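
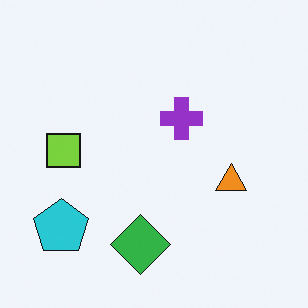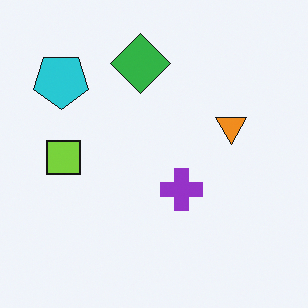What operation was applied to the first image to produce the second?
It was flipped vertically (top ↔ bottom).

The green diamond is in the bottom of the first image and the top of the second — shapes on opposite sides of the horizontal midline have swapped in a mirror flip.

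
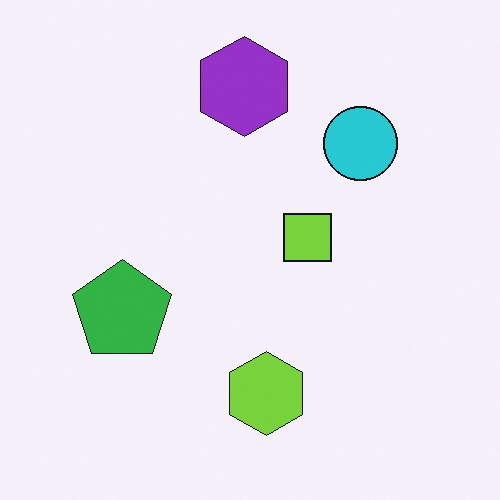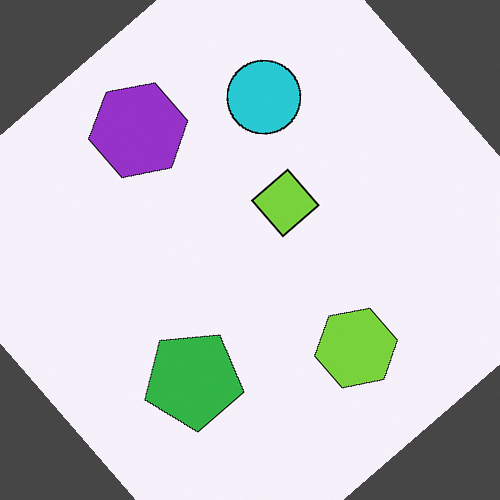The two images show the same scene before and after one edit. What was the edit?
The second image is the first rotated counter-clockwise by a large amount — several tens of degrees.

Every shape is tilted by the same angle and the image corners show triangular fill wedges — a whole-image rotation by a non-right angle.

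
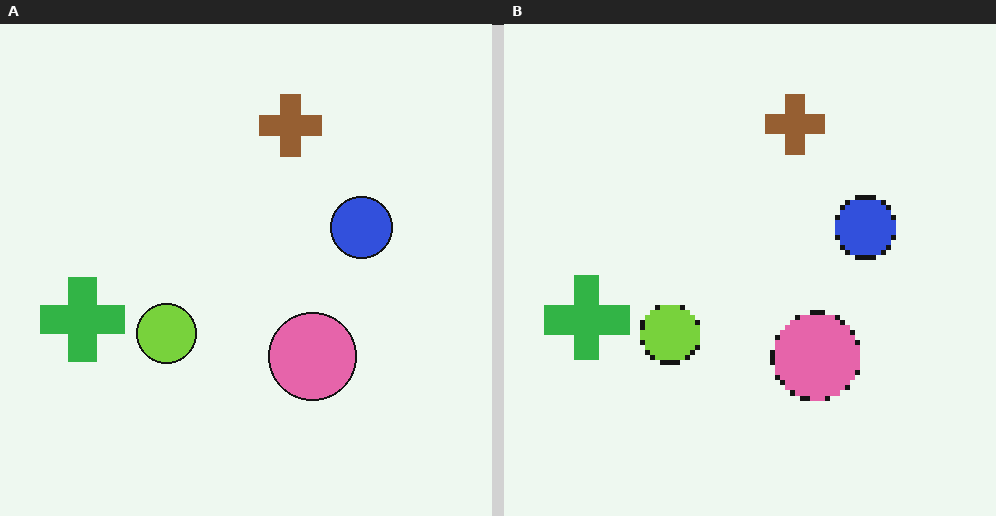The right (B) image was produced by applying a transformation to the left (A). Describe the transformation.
Lightly pixelated (a mild mosaic effect).

Shapes are reduced to large square blocks; fine edges and outlines are lost — a downscale-then-upscale (mosaic) effect.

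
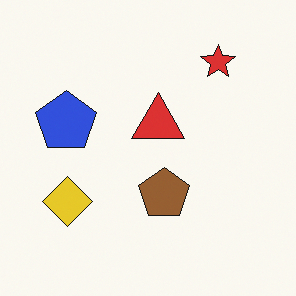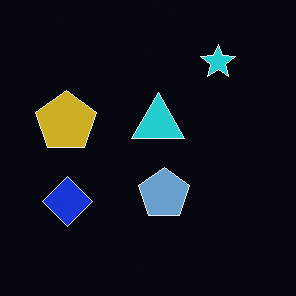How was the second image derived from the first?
This is the original image color-inverted (negative).

The light background has become dark and every shape's color is its complement — a photographic negative.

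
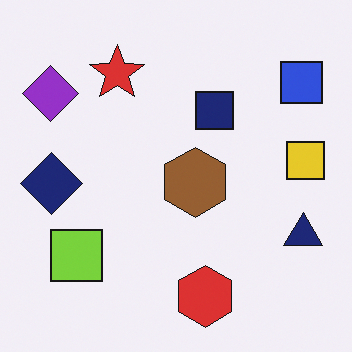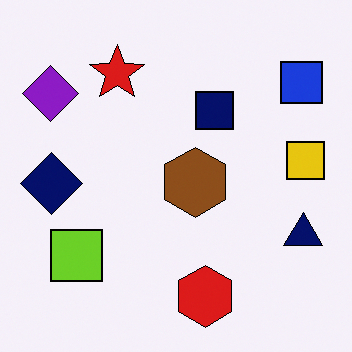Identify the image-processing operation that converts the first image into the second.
The image was given slightly increased contrast.

Tones are pushed away from mid-grey across the whole image — a global contrast change.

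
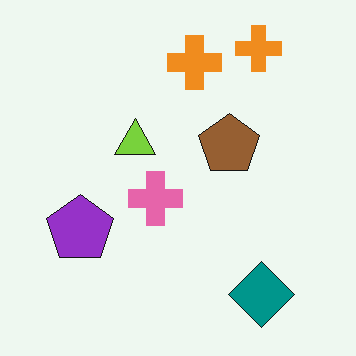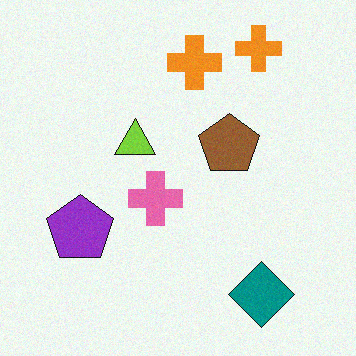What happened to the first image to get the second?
It was degraded with subtle gaussian noise.

Random speckle covers the whole image, including the flat background.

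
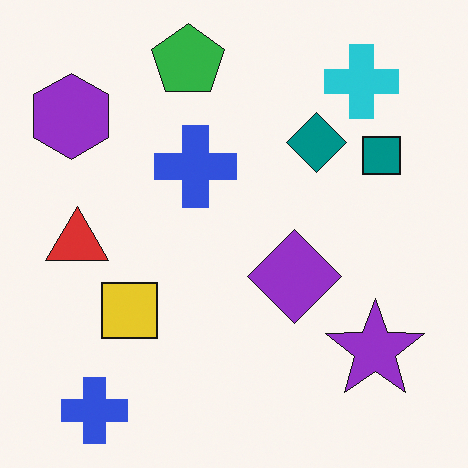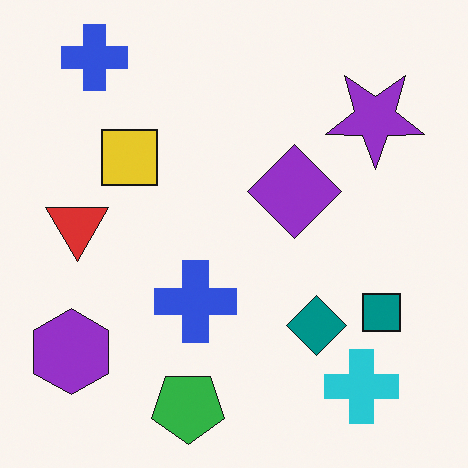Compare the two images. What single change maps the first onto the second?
The second image is the first flipped vertically (top ↔ bottom).

The green pentagon is in the top of the first image and the bottom of the second — shapes on opposite sides of the horizontal midline have swapped in a mirror flip.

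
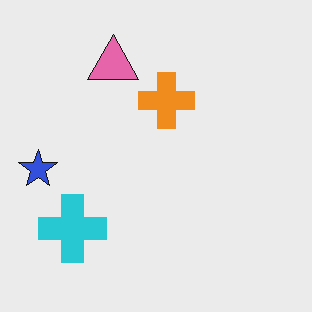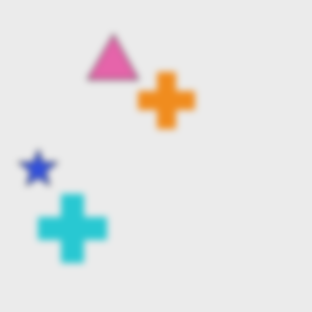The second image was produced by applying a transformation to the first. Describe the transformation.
The transformation is: noticeably gaussian-blurred.

Shape edges and outlines are uniformly softened across the whole image.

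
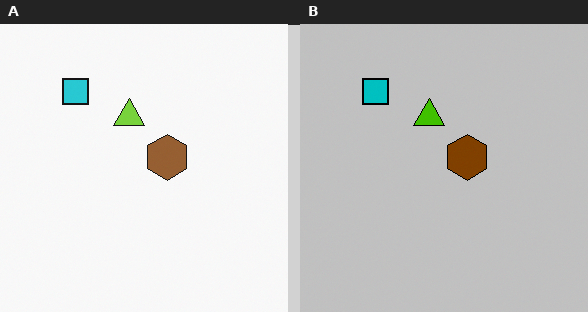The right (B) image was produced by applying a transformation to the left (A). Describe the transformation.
It was heavily posterized to just a handful of flat colors.

Each flat color has snapped to a coarser quantized level — most visibly, the near-white background has dropped to a flat grey.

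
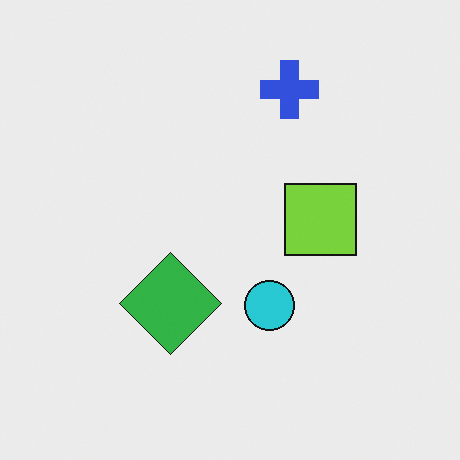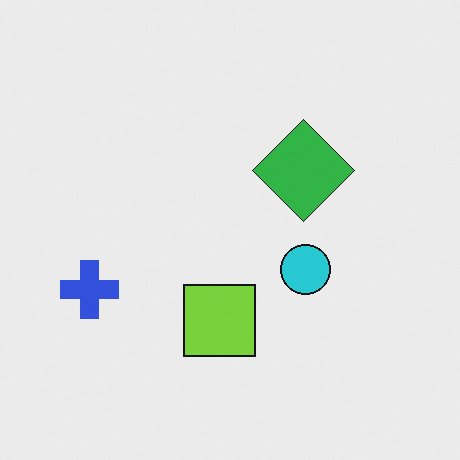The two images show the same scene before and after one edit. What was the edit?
It was transposed (reflected across the top-left ↔ bottom-right diagonal).

Shapes have swapped their row and column positions — what was in the top-right is now in the bottom-left — a diagonal reflection.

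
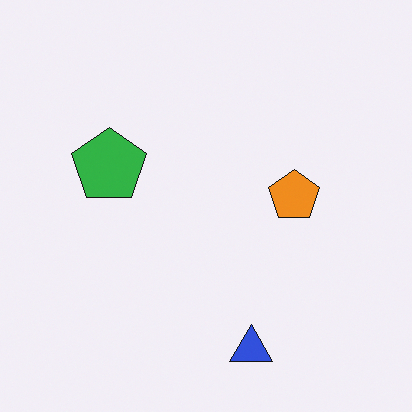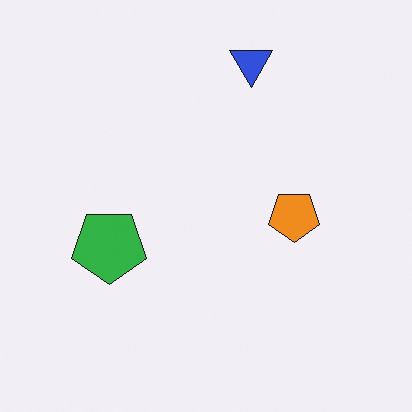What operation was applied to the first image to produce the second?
This is the original image flipped vertically (top ↔ bottom).

The blue triangle is in the bottom of the first image and the top of the second — shapes on opposite sides of the horizontal midline have swapped in a mirror flip.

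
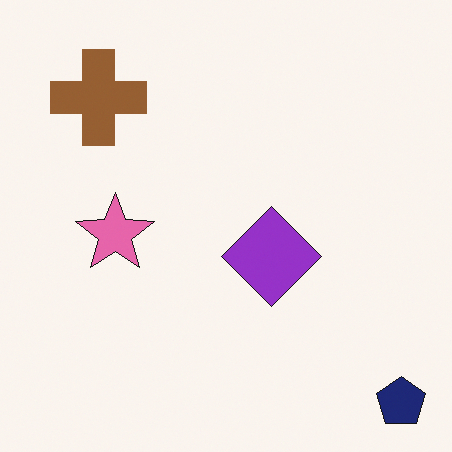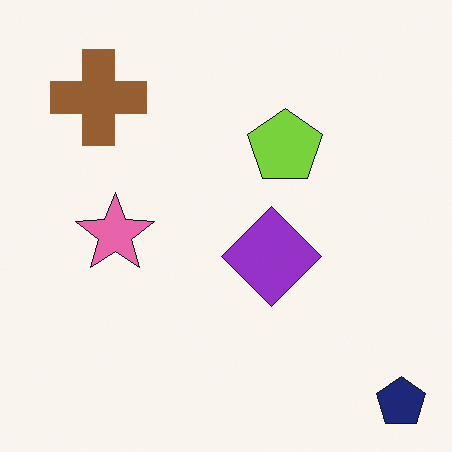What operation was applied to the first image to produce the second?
The transformation is: overlaid with an additional lime pentagon.

A lime pentagon appears in the second image that is absent from the first.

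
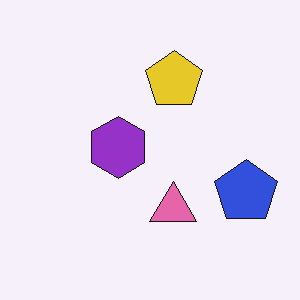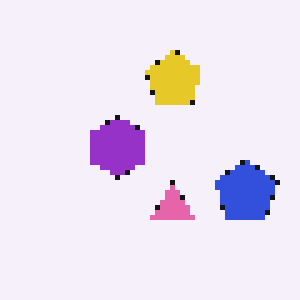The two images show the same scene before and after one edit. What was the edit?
This is the original image lightly pixelated (a mild mosaic effect).

Shapes are reduced to large square blocks; fine edges and outlines are lost — a downscale-then-upscale (mosaic) effect.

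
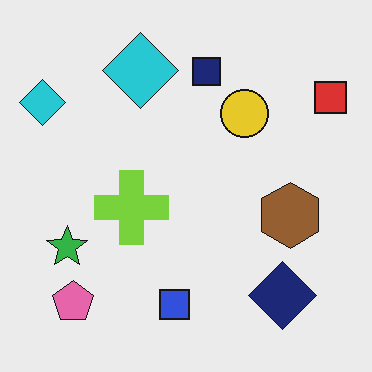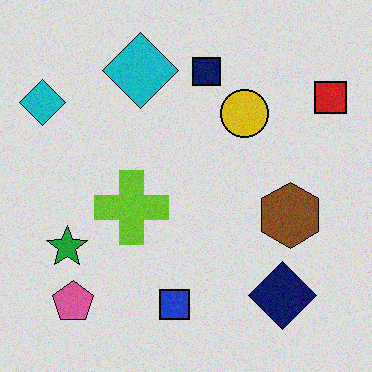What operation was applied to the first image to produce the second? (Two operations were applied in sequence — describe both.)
Degraded with light additive noise, then moderately posterized.

Random speckle covers the whole image, including the flat background. Each flat color has snapped to a coarser quantized level — most visibly, the near-white background has dropped to a flat grey.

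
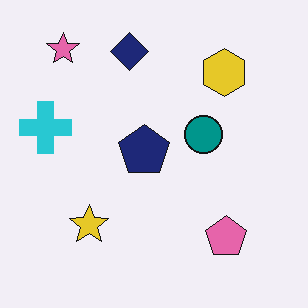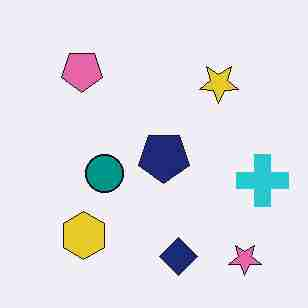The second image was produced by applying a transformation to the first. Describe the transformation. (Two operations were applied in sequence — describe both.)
It was rotated 180°, then heavily JPEG-compressed with obvious blocking artifacts.

The pink star sits in the top-left of the first image and the bottom-right of the second — consistent with a whole-image 180° rotation. Blocky 8×8 compression artifacts appear around shape edges and the flat background shows ringing — characteristic JPEG degradation.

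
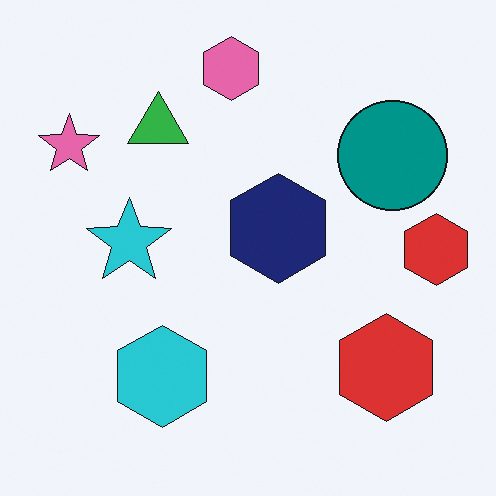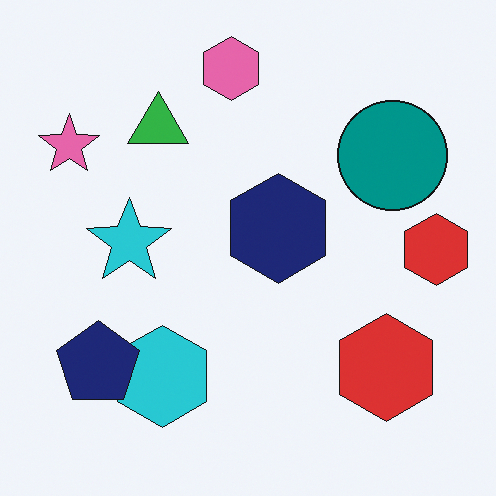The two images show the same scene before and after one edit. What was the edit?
The second image is the first overlaid with an additional navy pentagon.

A navy pentagon appears in the second image that is absent from the first.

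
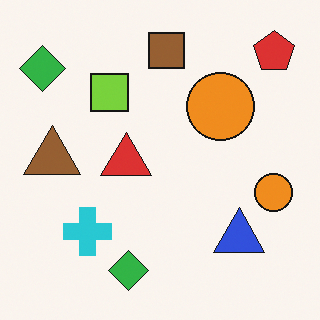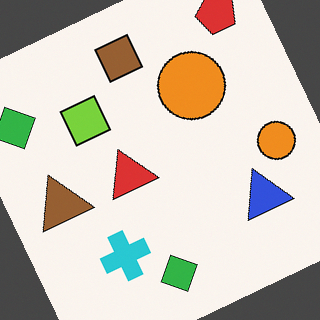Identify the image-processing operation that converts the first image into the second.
The second image is the first rotated counter-clockwise by a clearly visible amount.

Every shape is tilted by the same angle and the image corners show triangular fill wedges — a whole-image rotation by a non-right angle.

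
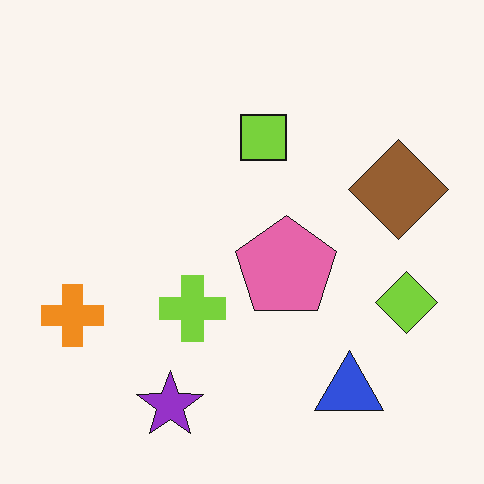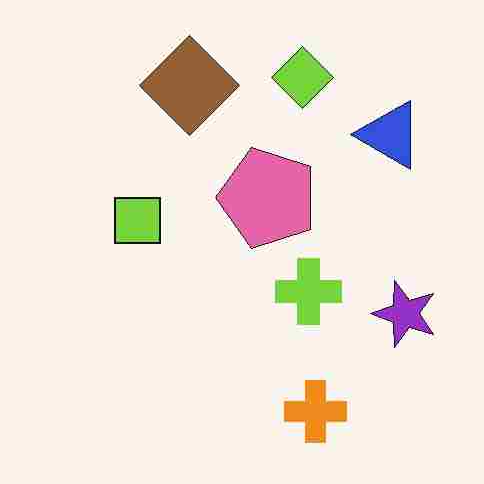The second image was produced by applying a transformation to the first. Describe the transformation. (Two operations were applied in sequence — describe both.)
It was heavily JPEG-compressed with obvious blocking artifacts, then rotated 90° counter-clockwise.

Blocky 8×8 compression artifacts appear around shape edges and the flat background shows ringing — characteristic JPEG degradation. The orange cross sits in the left of the first image and the bottom of the second — consistent with a whole-image 90° counter-clockwise rotation.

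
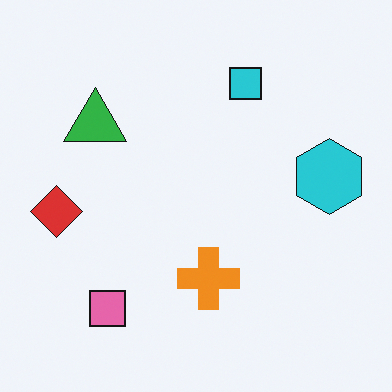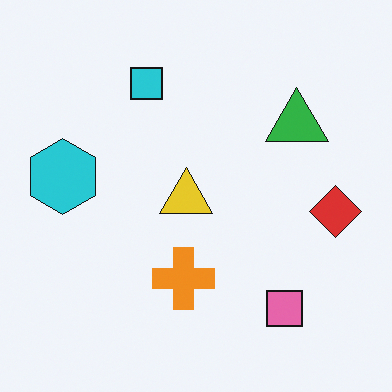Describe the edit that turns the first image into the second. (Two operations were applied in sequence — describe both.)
The transformation is: flipped horizontally (left ↔ right), then overlaid with an additional yellow triangle.

The red diamond is in the left of the first image and the right of the second — shapes on opposite sides of the vertical midline have swapped in a mirror flip. A yellow triangle appears in the second image that is absent from the first.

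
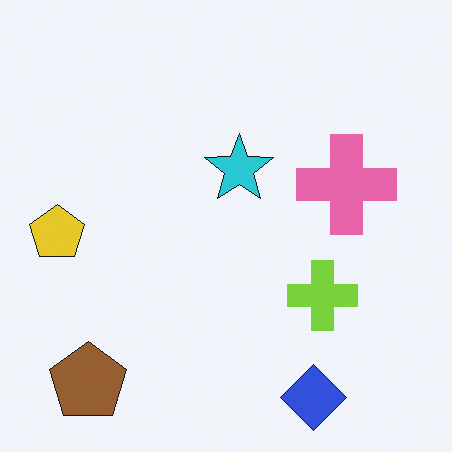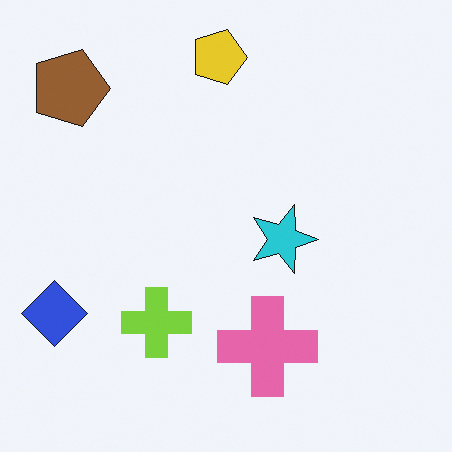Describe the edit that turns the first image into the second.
It was rotated 90° clockwise.

The brown pentagon sits in the bottom-left of the first image and the top-left of the second — consistent with a whole-image 90° clockwise rotation.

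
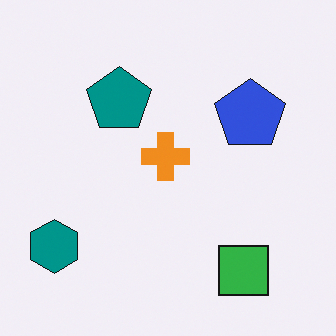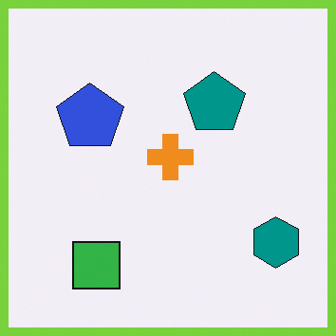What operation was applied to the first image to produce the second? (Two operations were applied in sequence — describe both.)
The image was flipped horizontally (left ↔ right), then framed with a lime border.

The teal hexagon is in the bottom-left of the first image and the bottom-right of the second — shapes on opposite sides of the vertical midline have swapped in a mirror flip. A solid lime frame runs around the edge of the second image, with the content slightly shrunk inside it.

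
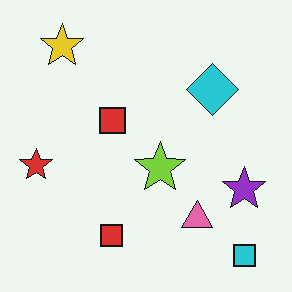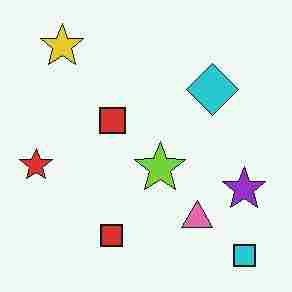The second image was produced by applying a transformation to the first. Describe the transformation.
The image was heavily JPEG-compressed with obvious blocking artifacts.

Blocky 8×8 compression artifacts appear around shape edges and the flat background shows ringing — characteristic JPEG degradation.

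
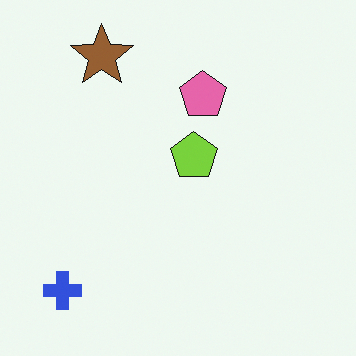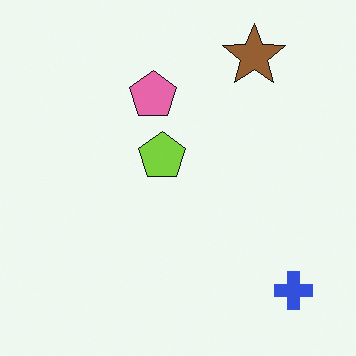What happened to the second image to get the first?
The image was flipped horizontally (left ↔ right).

The blue cross is in the bottom-right of the second image and the bottom-left of the first — shapes on opposite sides of the vertical midline have swapped in a mirror flip.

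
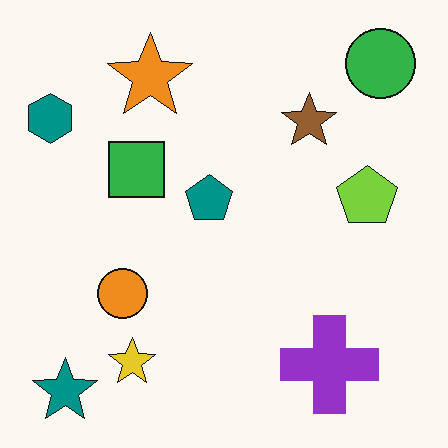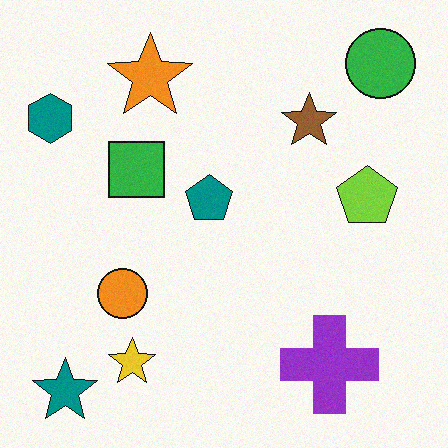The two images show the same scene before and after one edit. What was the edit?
This is the original image degraded with subtle gaussian noise.

Random speckle covers the whole image, including the flat background.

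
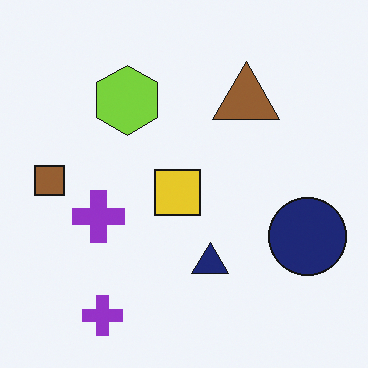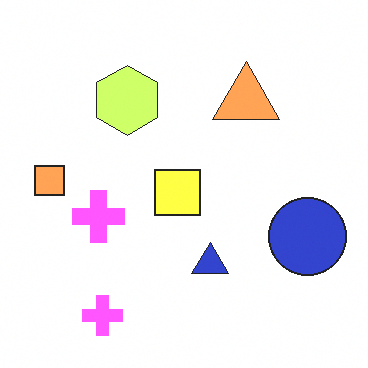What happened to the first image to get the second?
The transformation is: noticeably brightened.

Every pixel — background and shapes alike — is uniformly brightened.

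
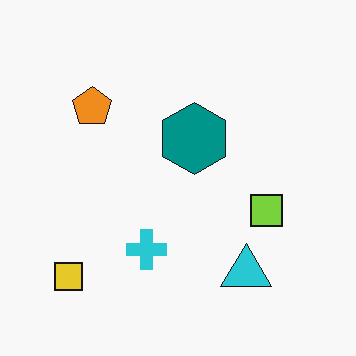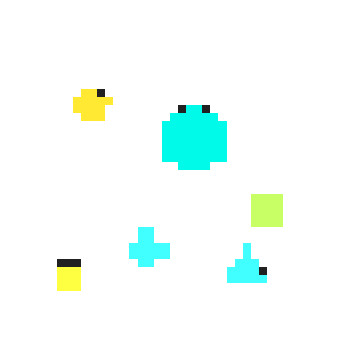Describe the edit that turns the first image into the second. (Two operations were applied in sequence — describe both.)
The image was brightened a lot, then pixelated into visible square blocks.

Every pixel — background and shapes alike — is uniformly brightened. Shapes are reduced to large square blocks; fine edges and outlines are lost — a downscale-then-upscale (mosaic) effect.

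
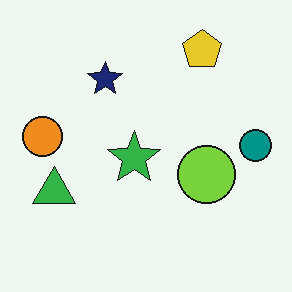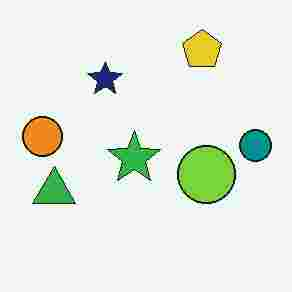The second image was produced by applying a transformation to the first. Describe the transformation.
The transformation is: heavily JPEG-compressed with obvious blocking artifacts.

Blocky 8×8 compression artifacts appear around shape edges and the flat background shows ringing — characteristic JPEG degradation.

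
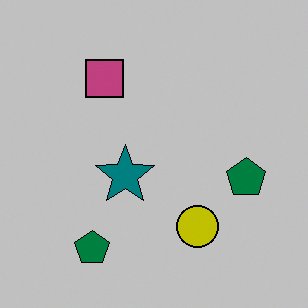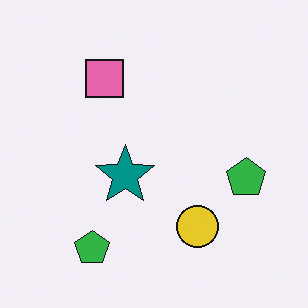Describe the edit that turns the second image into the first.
It was aggressively posterized.

Each flat color has snapped to a coarser quantized level — most visibly, the near-white background has dropped to a flat grey.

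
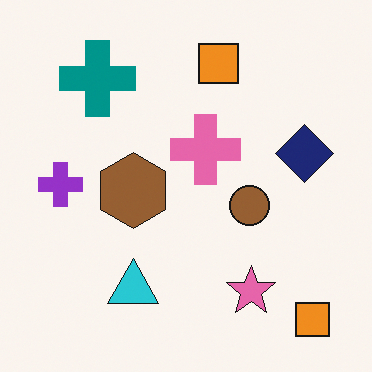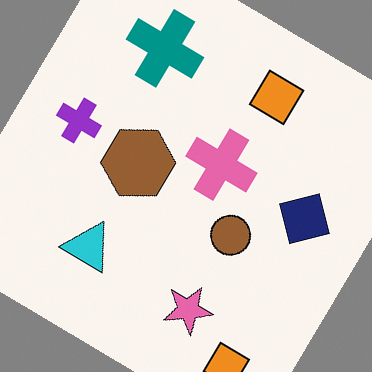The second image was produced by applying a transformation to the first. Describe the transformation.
This is the original image rotated clockwise by a large amount — several tens of degrees.

Every shape is tilted by the same angle and the image corners show triangular fill wedges — a whole-image rotation by a non-right angle.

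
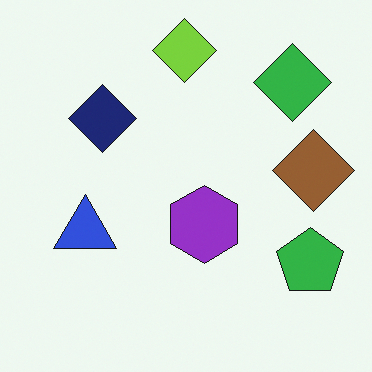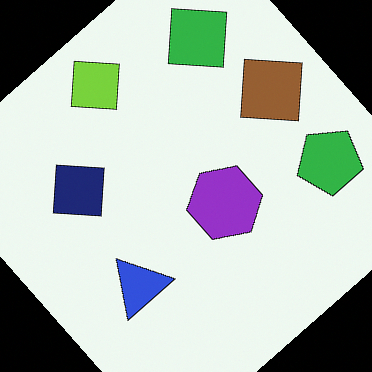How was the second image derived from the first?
This is the original image rotated counter-clockwise by a large amount — several tens of degrees.

Every shape is tilted by the same angle and the image corners show triangular fill wedges — a whole-image rotation by a non-right angle.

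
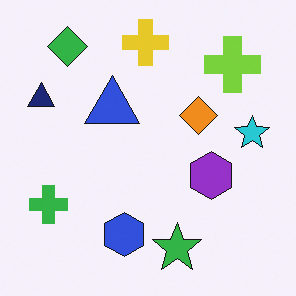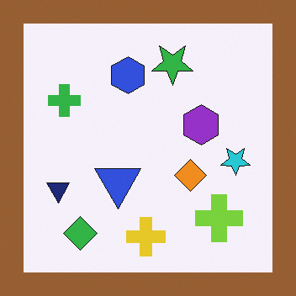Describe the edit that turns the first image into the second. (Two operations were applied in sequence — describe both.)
The transformation is: flipped vertically (top ↔ bottom), then framed with a brown border.

The yellow cross is in the top of the first image and the bottom of the second — shapes on opposite sides of the horizontal midline have swapped in a mirror flip. A solid brown frame runs around the edge of the second image, with the content slightly shrunk inside it.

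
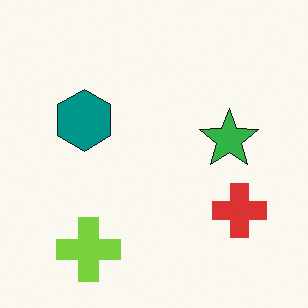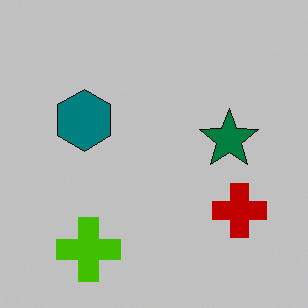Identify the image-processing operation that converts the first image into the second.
The second image is the first aggressively posterized.

Each flat color has snapped to a coarser quantized level — most visibly, the near-white background has dropped to a flat grey.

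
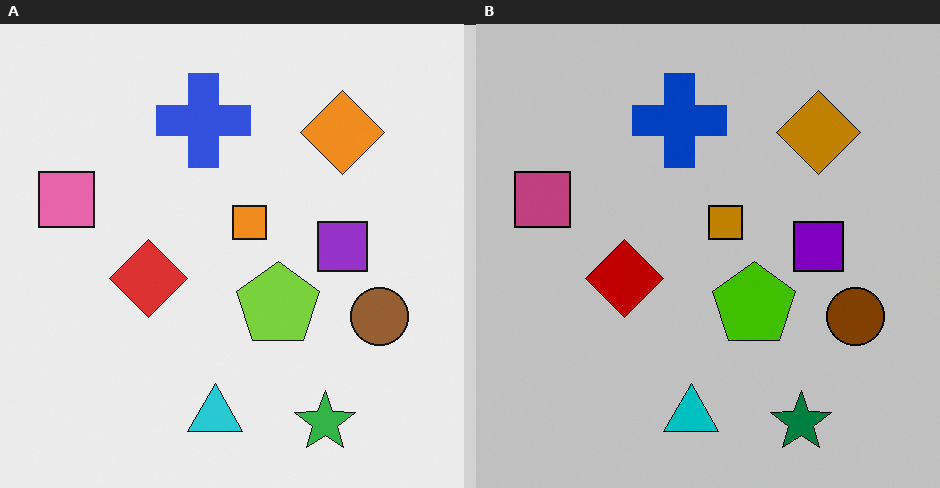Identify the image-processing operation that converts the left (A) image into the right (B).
The image was aggressively posterized.

Each flat color has snapped to a coarser quantized level — most visibly, the near-white background has dropped to a flat grey.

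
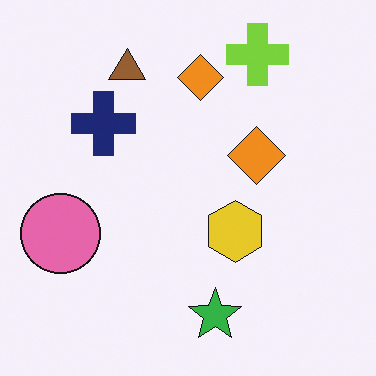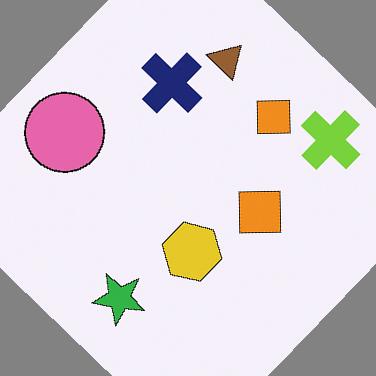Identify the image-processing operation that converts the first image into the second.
The second image is the first rotated clockwise by a large amount — several tens of degrees.

Every shape is tilted by the same angle and the image corners show triangular fill wedges — a whole-image rotation by a non-right angle.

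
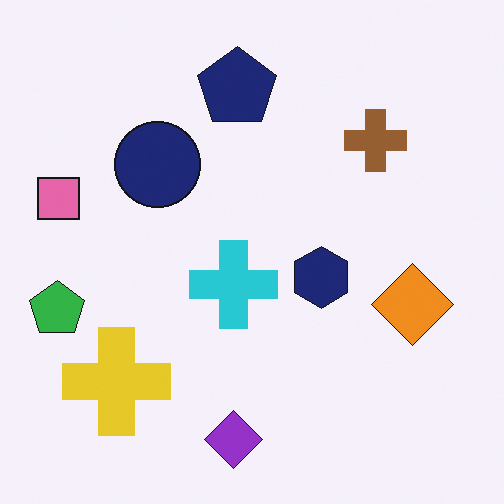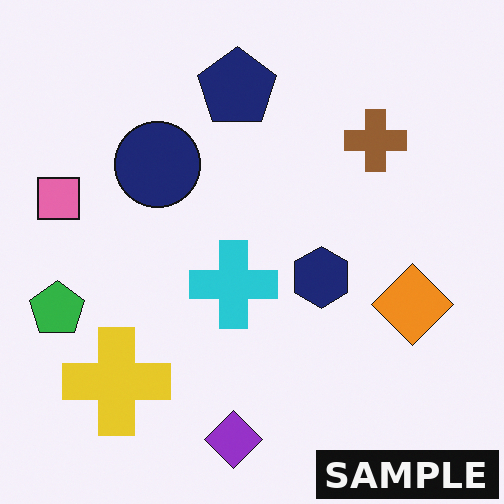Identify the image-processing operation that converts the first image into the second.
It was watermarked with the text "SAMPLE" in the lower-right corner.

A dark label reading "SAMPLE" appears in the lower-right corner.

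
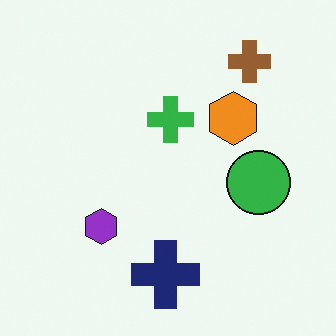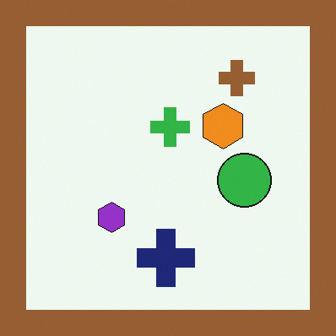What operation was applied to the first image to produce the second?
This is the original image framed with a brown border.

A solid brown frame runs around the edge of the second image, with the content slightly shrunk inside it.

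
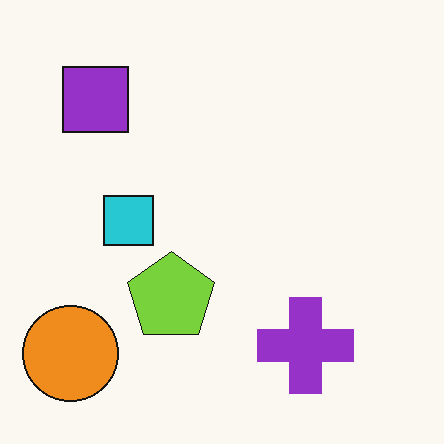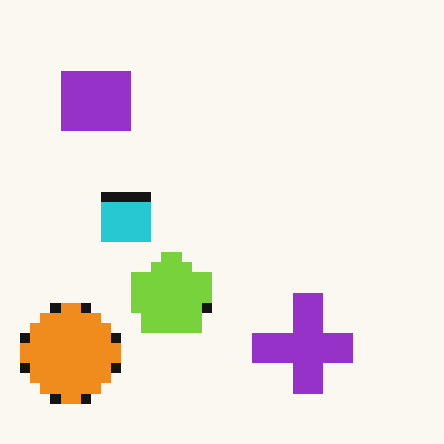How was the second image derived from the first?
This is the original image coarsely pixelated.

Shapes are reduced to large square blocks; fine edges and outlines are lost — a downscale-then-upscale (mosaic) effect.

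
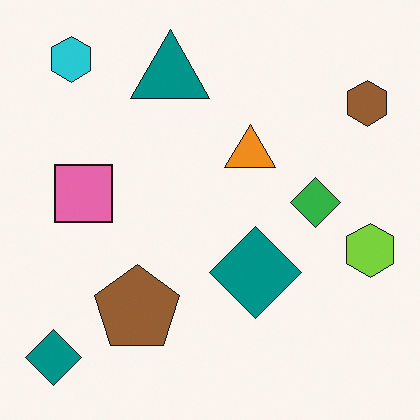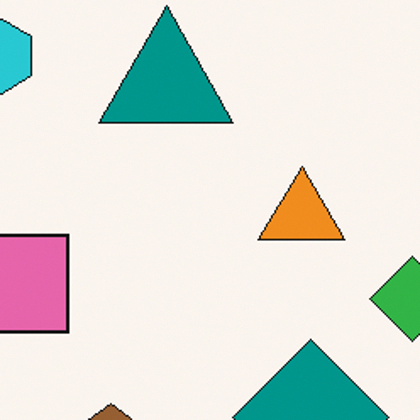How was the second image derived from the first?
It was cropped to a noticeably smaller region and rescaled.

The visible shapes are larger and the field of view is narrower; shapes near the original edges may be partly or wholly outside the frame — a crop-and-rescale.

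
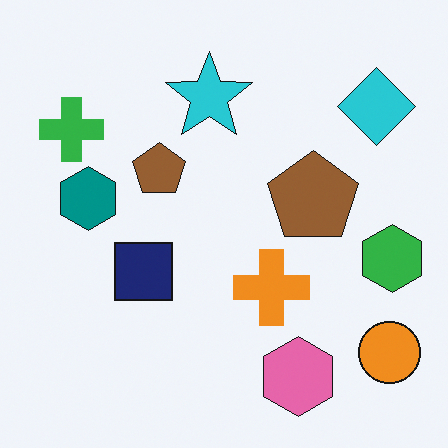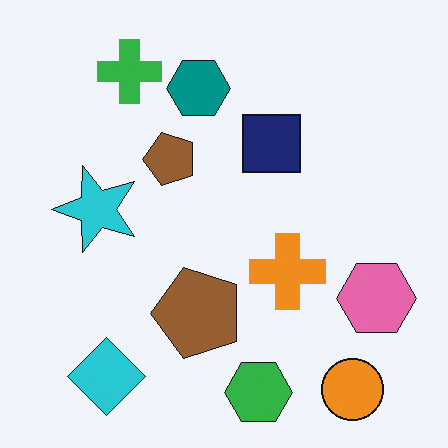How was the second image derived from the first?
Transposed (reflected across the top-left ↔ bottom-right diagonal).

Shapes have swapped their row and column positions — what was in the top-right is now in the bottom-left — a diagonal reflection.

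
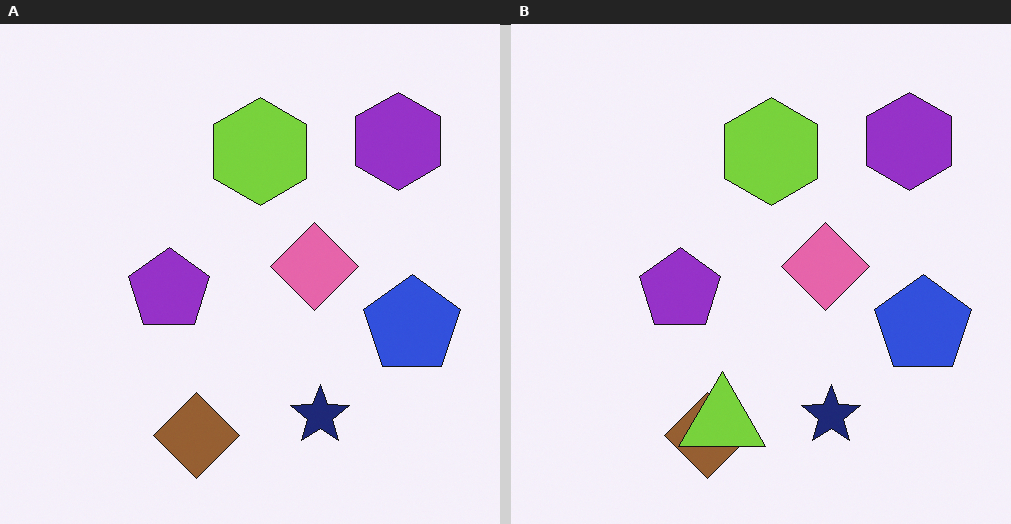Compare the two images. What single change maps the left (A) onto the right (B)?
It was overlaid with an additional lime triangle.

A lime triangle appears in the right (B) image that is absent from the left (A).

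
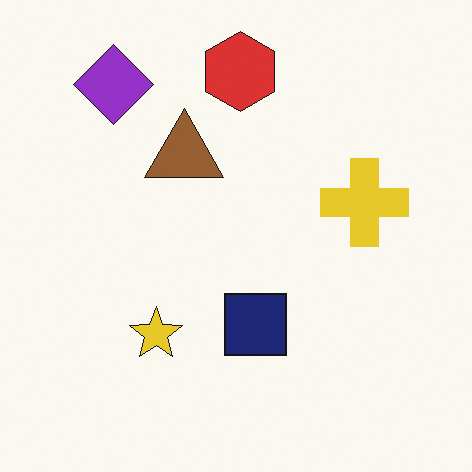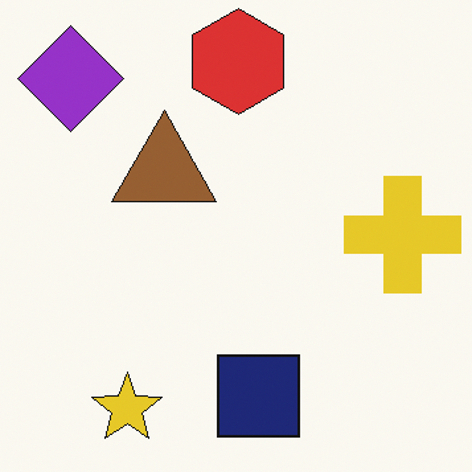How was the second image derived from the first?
Cropped slightly and scaled back up.

The visible shapes are larger and the field of view is narrower; shapes near the original edges may be partly or wholly outside the frame — a crop-and-rescale.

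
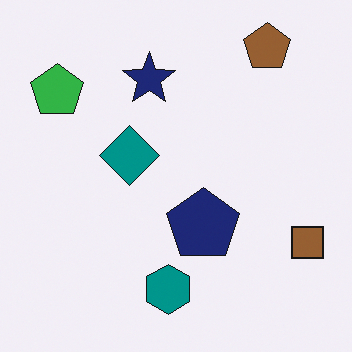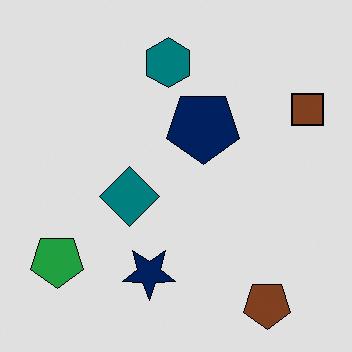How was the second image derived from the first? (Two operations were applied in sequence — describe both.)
It was flipped vertically (top ↔ bottom), then posterized to a reduced palette.

The brown pentagon is in the top-right of the first image and the bottom-right of the second — shapes on opposite sides of the horizontal midline have swapped in a mirror flip. Each flat color has snapped to a coarser quantized level — most visibly, the near-white background has dropped to a flat grey.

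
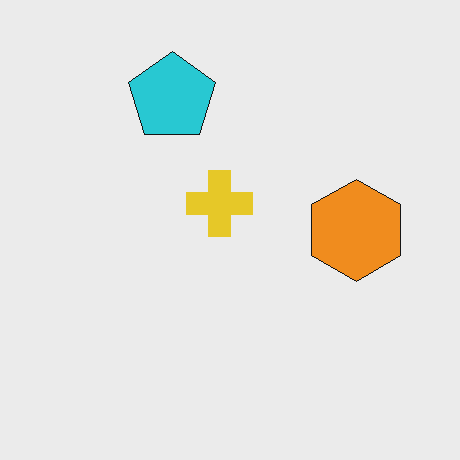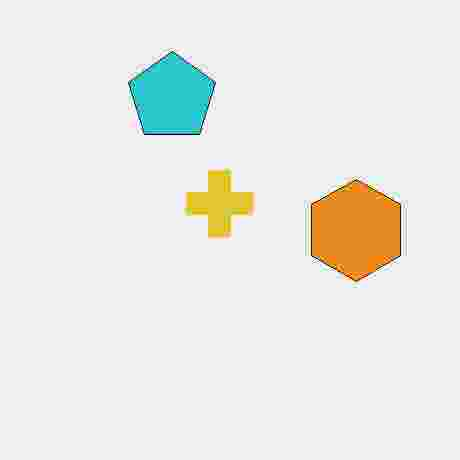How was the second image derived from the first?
The transformation is: degraded with heavy JPEG compression.

Blocky 8×8 compression artifacts appear around shape edges and the flat background shows ringing — characteristic JPEG degradation.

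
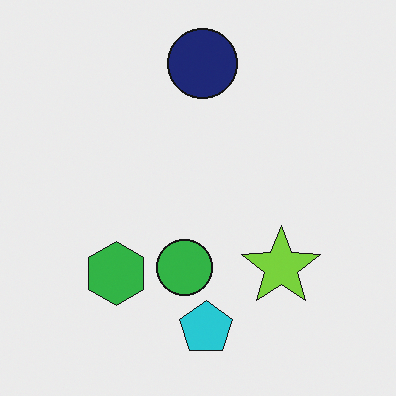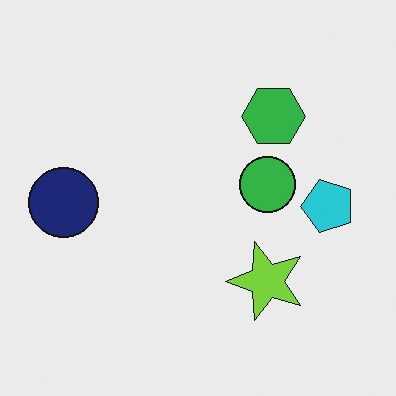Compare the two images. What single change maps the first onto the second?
Transposed (reflected across the top-left ↔ bottom-right diagonal).

Shapes have swapped their row and column positions — what was in the top-right is now in the bottom-left — a diagonal reflection.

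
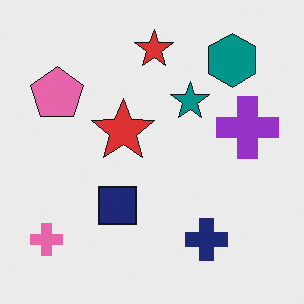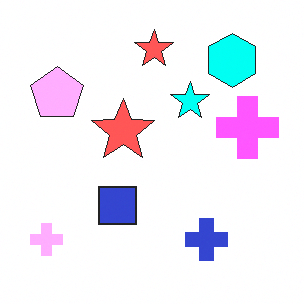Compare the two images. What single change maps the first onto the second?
The transformation is: noticeably brightened.

Every pixel — background and shapes alike — is uniformly brightened.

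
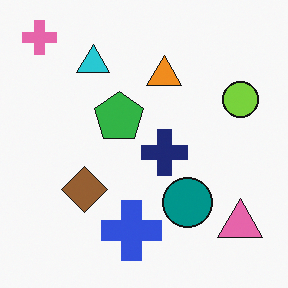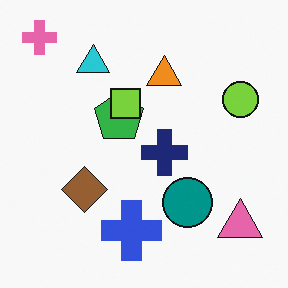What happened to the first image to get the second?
The second image is the first overlaid with an additional lime square.

A lime square appears in the second image that is absent from the first.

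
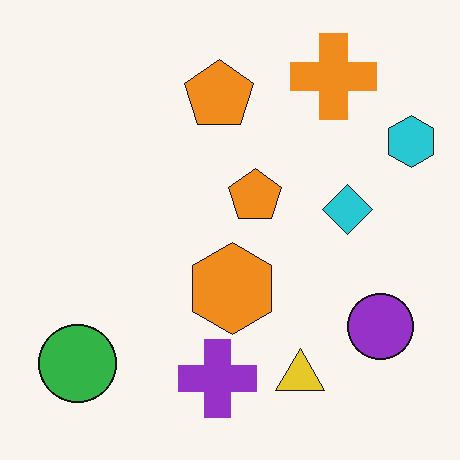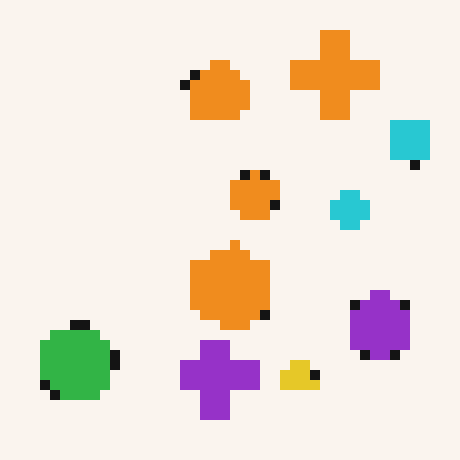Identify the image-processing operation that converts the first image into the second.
The transformation is: coarsely pixelated.

Shapes are reduced to large square blocks; fine edges and outlines are lost — a downscale-then-upscale (mosaic) effect.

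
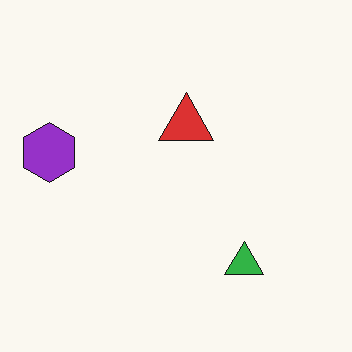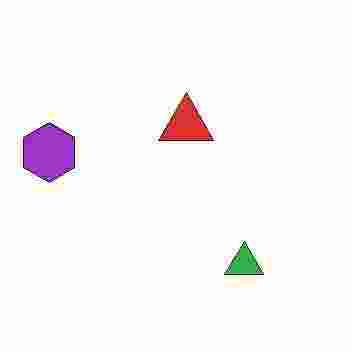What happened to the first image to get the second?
The transformation is: degraded with heavy JPEG compression.

Blocky 8×8 compression artifacts appear around shape edges and the flat background shows ringing — characteristic JPEG degradation.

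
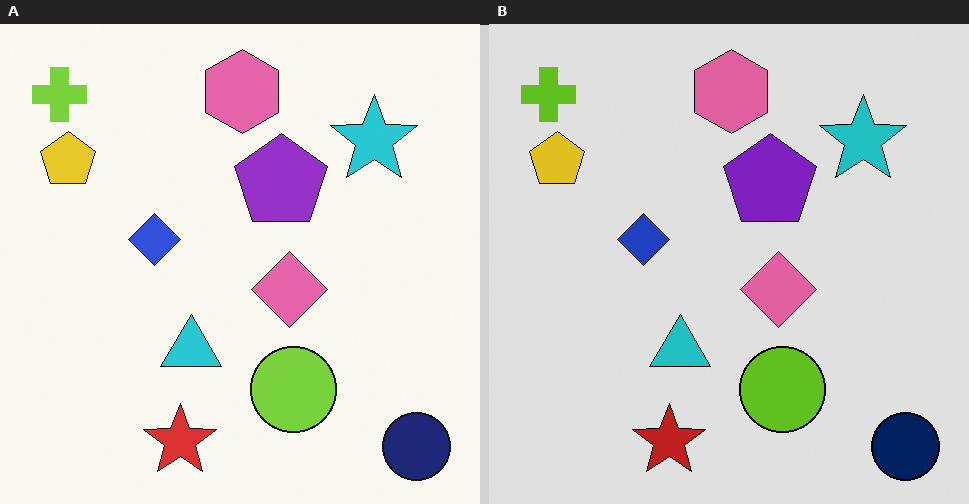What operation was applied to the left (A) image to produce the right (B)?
The image was moderately posterized.

Each flat color has snapped to a coarser quantized level — most visibly, the near-white background has dropped to a flat grey.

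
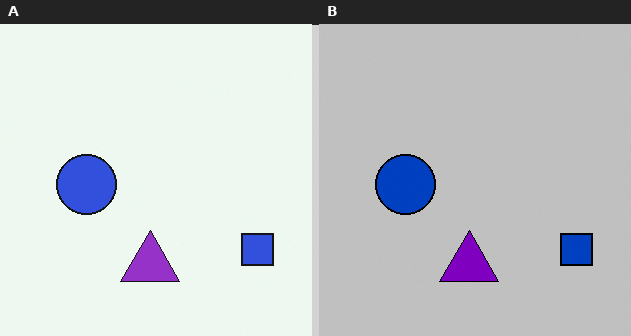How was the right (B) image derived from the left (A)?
The transformation is: aggressively posterized.

Each flat color has snapped to a coarser quantized level — most visibly, the near-white background has dropped to a flat grey.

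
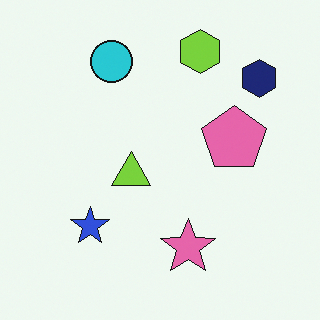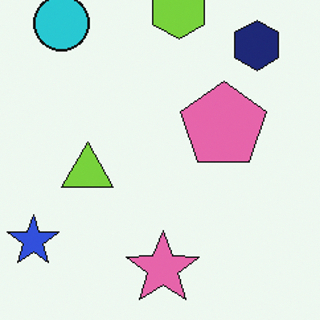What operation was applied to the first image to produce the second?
Cropped slightly and scaled back up.

The visible shapes are larger and the field of view is narrower; shapes near the original edges may be partly or wholly outside the frame — a crop-and-rescale.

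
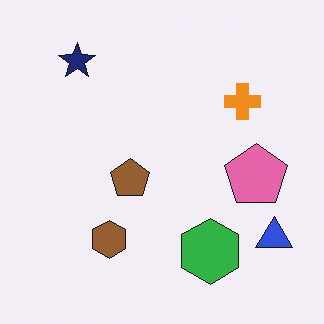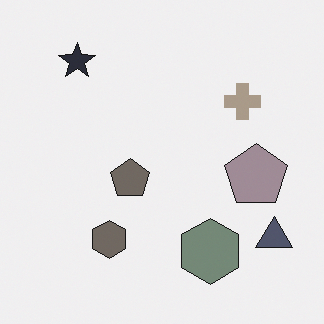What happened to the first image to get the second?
The second image is the first heavily desaturated.

All colors are more muted and greyish — a global saturation change.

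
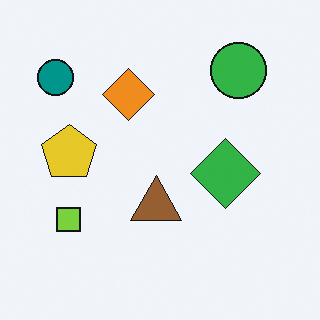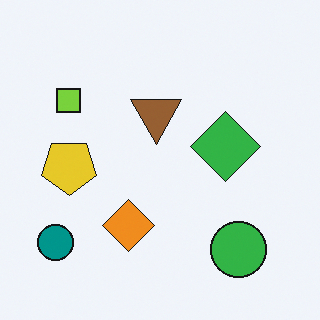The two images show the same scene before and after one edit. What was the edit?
The transformation is: flipped vertically (top ↔ bottom).

The green circle is in the top-right of the first image and the bottom-right of the second — shapes on opposite sides of the horizontal midline have swapped in a mirror flip.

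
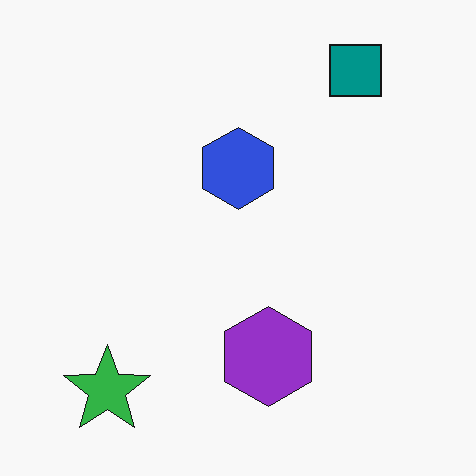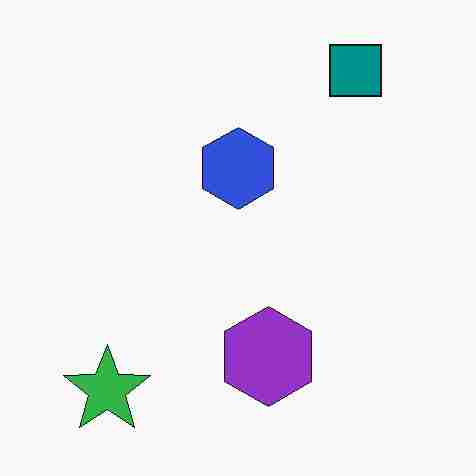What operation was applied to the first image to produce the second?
Degraded with heavy JPEG compression.

Blocky 8×8 compression artifacts appear around shape edges and the flat background shows ringing — characteristic JPEG degradation.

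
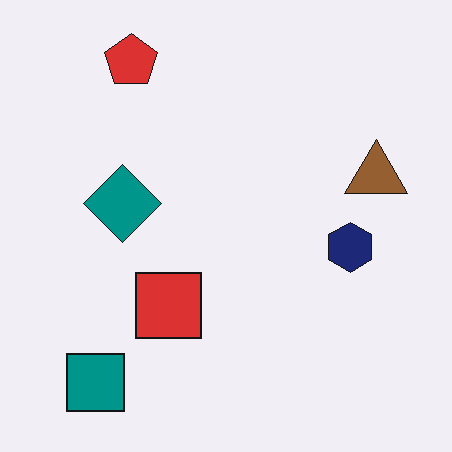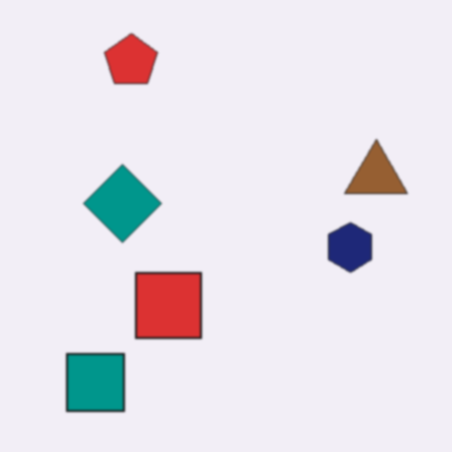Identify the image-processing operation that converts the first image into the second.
The transformation is: lightly blurred.

Shape edges and outlines are uniformly softened across the whole image.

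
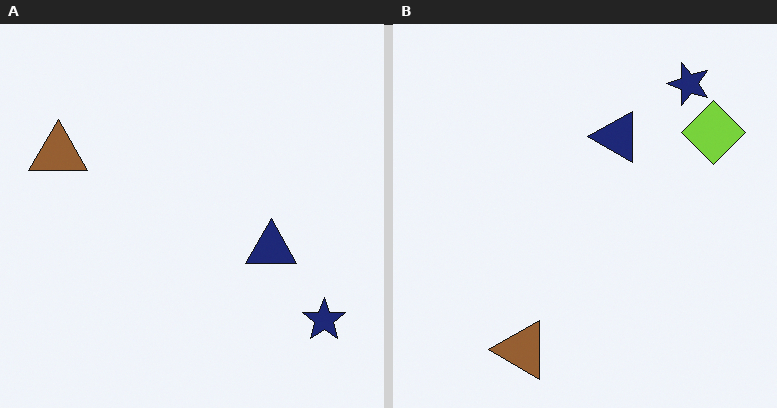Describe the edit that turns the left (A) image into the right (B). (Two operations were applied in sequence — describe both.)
It was rotated 90° counter-clockwise, then overlaid with an additional lime diamond.

The navy star sits in the bottom-right of the left (A) image and the top-right of the right (B) — consistent with a whole-image 90° counter-clockwise rotation. A lime diamond appears in the right (B) image that is absent from the left (A).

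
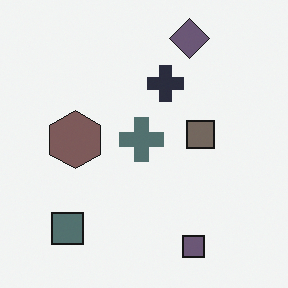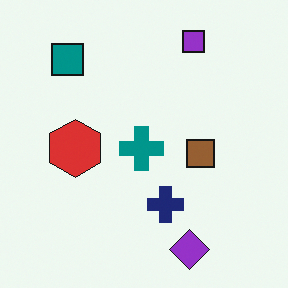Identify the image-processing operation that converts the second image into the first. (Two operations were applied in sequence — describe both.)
It was flipped vertically (top ↔ bottom), then made much more muted (saturation change).

The purple diamond is in the bottom of the second image and the top of the first — shapes on opposite sides of the horizontal midline have swapped in a mirror flip. All colors are more muted and greyish — a global saturation change.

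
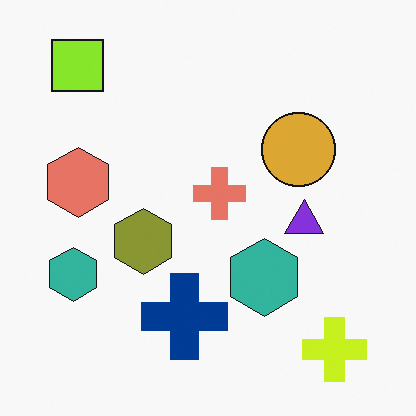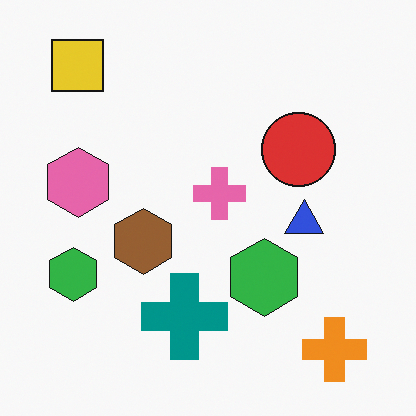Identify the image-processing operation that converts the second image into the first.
It was hue-shifted slightly.

Every shape's color has rotated by the same amount around the hue wheel — a uniform hue shift.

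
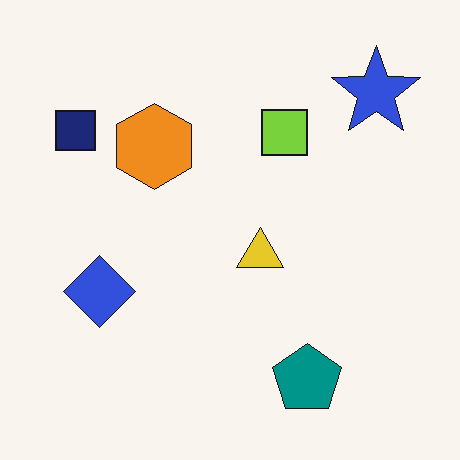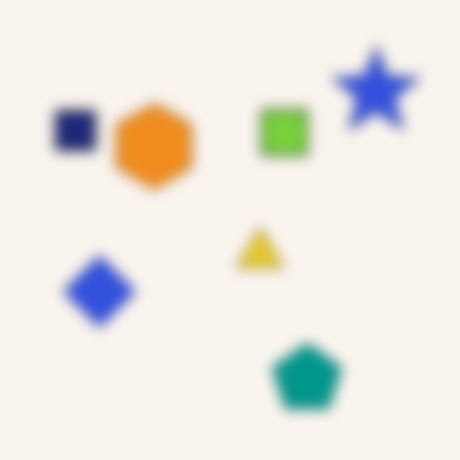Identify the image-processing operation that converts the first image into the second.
It was heavily blurred.

Shape edges and outlines are uniformly softened across the whole image.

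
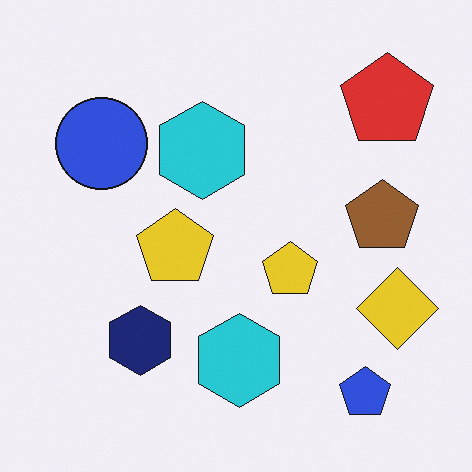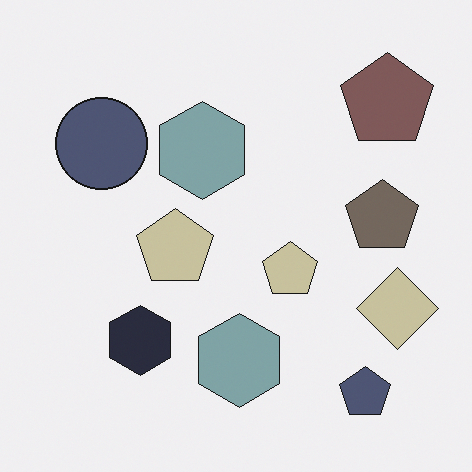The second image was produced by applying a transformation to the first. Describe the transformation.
The image was made much more muted (saturation change).

All colors are more muted and greyish — a global saturation change.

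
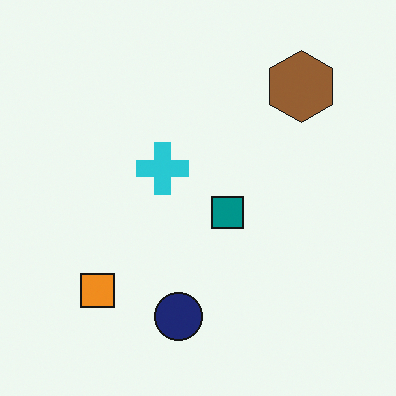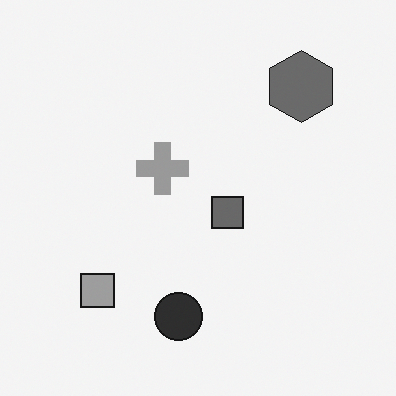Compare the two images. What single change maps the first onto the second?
This is the original image converted to grayscale.

All color is removed — every shape is now a shade of grey.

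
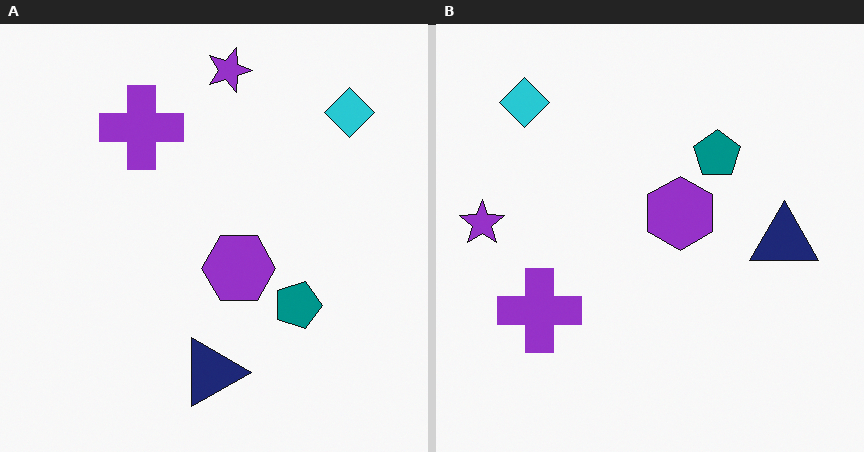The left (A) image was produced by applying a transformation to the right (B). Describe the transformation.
Rotated 90° clockwise.

The cyan diamond sits in the top-left of the right (B) image and the top-right of the left (A) — consistent with a whole-image 90° clockwise rotation.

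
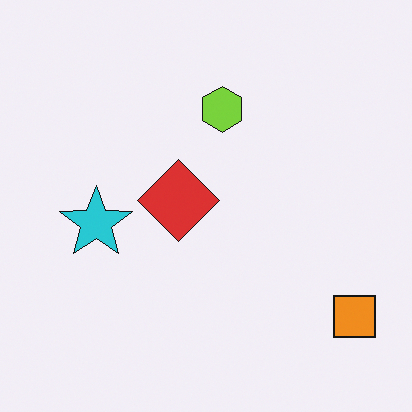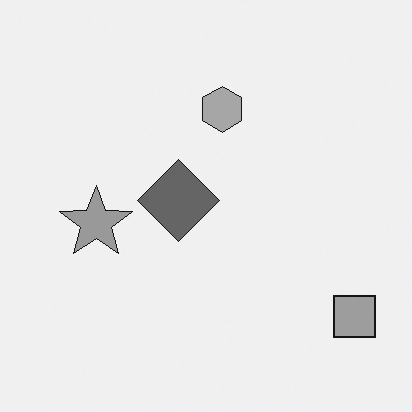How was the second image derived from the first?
Converted to grayscale.

All color is removed — every shape is now a shade of grey.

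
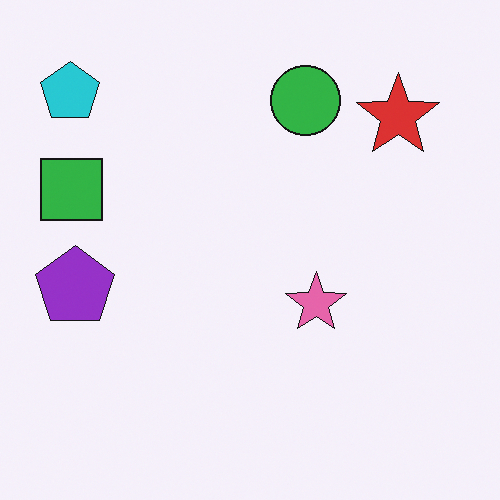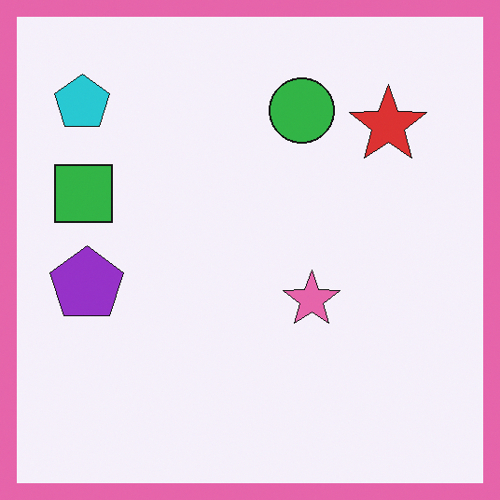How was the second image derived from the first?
The image was framed with a pink border.

A solid pink frame runs around the edge of the second image, with the content slightly shrunk inside it.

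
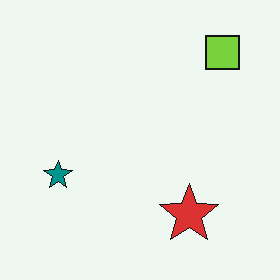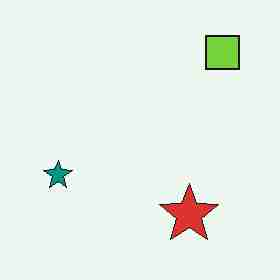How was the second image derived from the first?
Degraded with heavy JPEG compression.

Blocky 8×8 compression artifacts appear around shape edges and the flat background shows ringing — characteristic JPEG degradation.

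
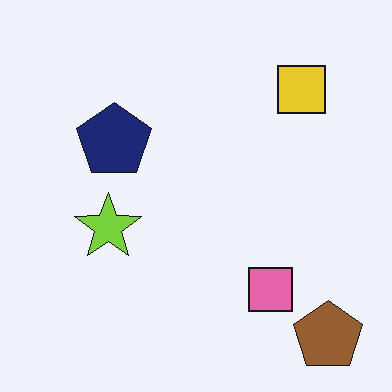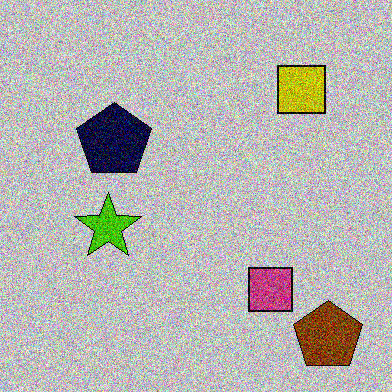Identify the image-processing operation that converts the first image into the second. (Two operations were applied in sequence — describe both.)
It was aggressively posterized, then degraded with a thick layer of grain.

Each flat color has snapped to a coarser quantized level — most visibly, the near-white background has dropped to a flat grey. Random speckle covers the whole image, including the flat background.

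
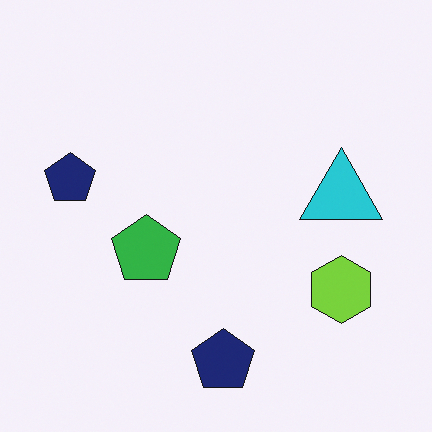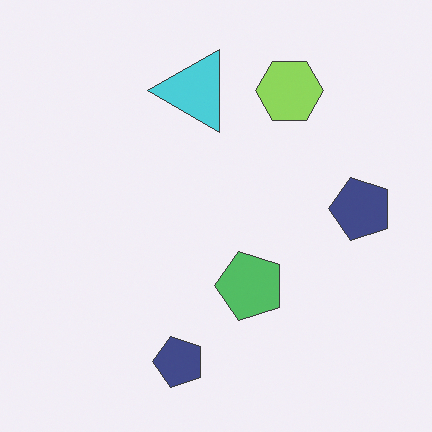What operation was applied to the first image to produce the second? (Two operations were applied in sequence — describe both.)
This is the original image given slightly reduced contrast, then rotated 90° counter-clockwise.

Tones are pushed toward mid-grey across the whole image — a global contrast change. The lime hexagon sits in the bottom-right of the first image and the top-right of the second — consistent with a whole-image 90° counter-clockwise rotation.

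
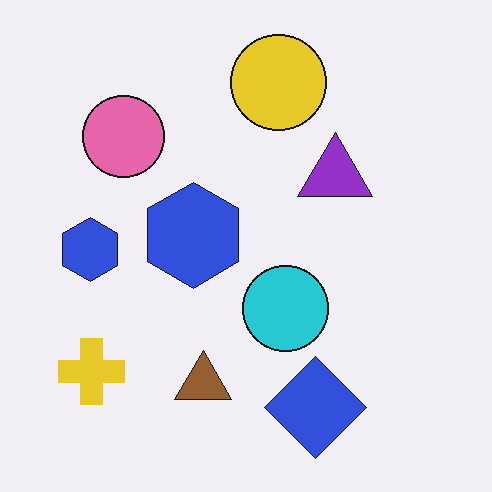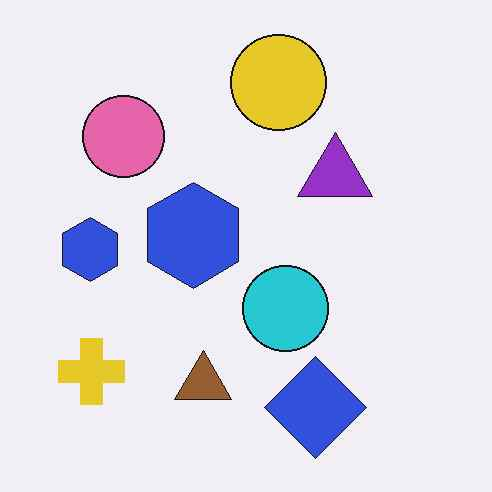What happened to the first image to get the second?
The image was given moderate JPEG compression.

Blocky 8×8 compression artifacts appear around shape edges and the flat background shows ringing — characteristic JPEG degradation.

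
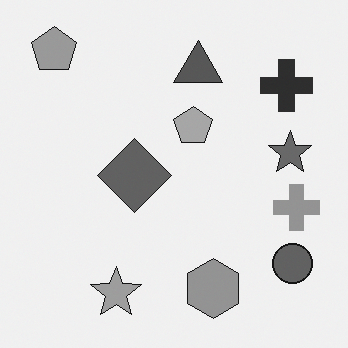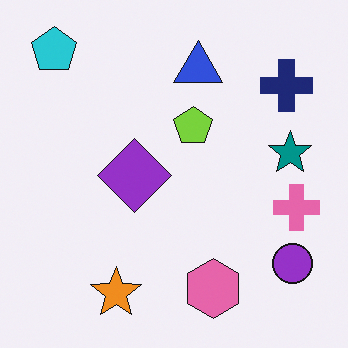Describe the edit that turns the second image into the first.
The image was converted to grayscale.

All color is removed — every shape is now a shade of grey.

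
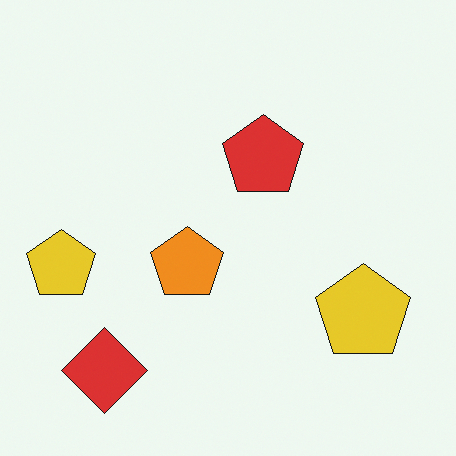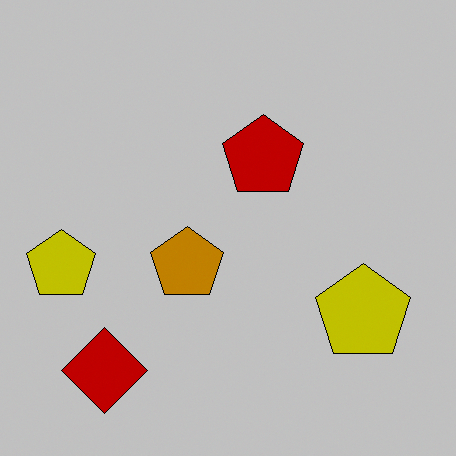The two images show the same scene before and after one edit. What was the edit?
This is the original image aggressively posterized.

Each flat color has snapped to a coarser quantized level — most visibly, the near-white background has dropped to a flat grey.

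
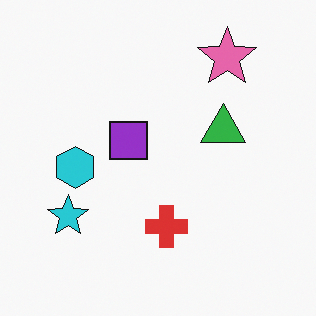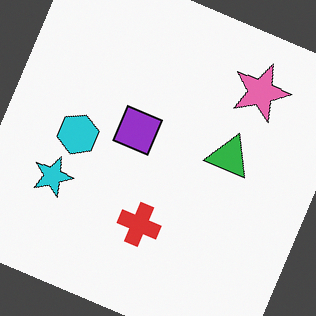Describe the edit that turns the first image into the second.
This is the original image rotated clockwise by a moderate amount.

Every shape is tilted by the same angle and the image corners show triangular fill wedges — a whole-image rotation by a non-right angle.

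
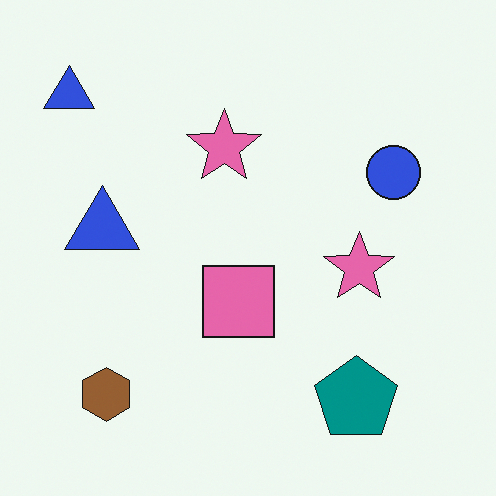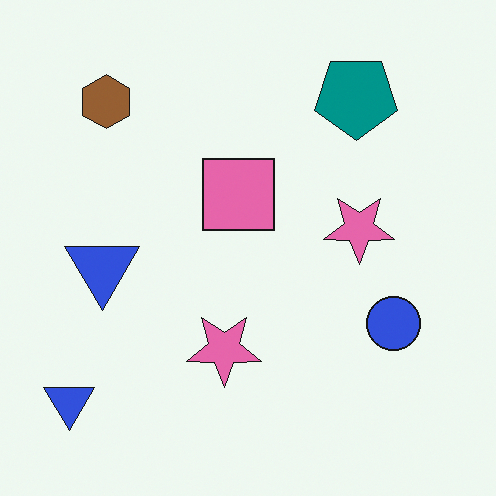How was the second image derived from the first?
The image was flipped vertically (top ↔ bottom).

The teal pentagon is in the bottom-right of the first image and the top-right of the second — shapes on opposite sides of the horizontal midline have swapped in a mirror flip.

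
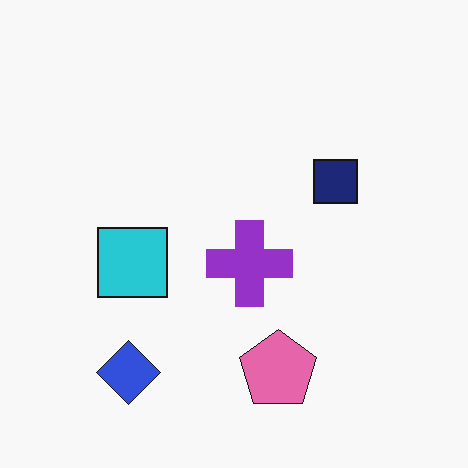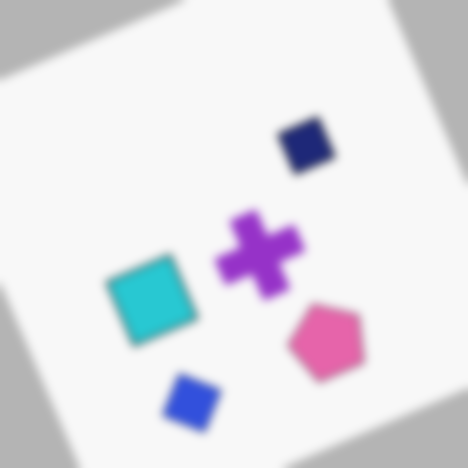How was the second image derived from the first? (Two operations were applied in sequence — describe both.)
The transformation is: rotated counter-clockwise by a clearly visible amount, then moderately blurred.

Every shape is tilted by the same angle and the image corners show triangular fill wedges — a whole-image rotation by a non-right angle. Shape edges and outlines are uniformly softened across the whole image.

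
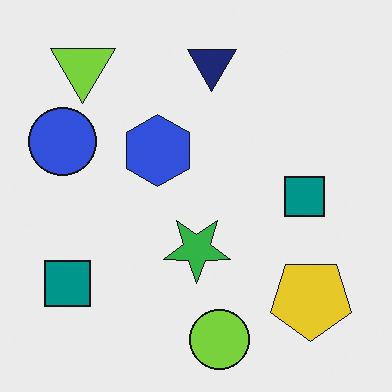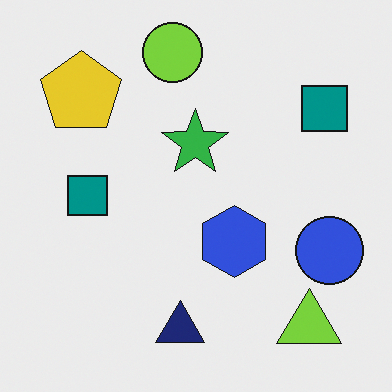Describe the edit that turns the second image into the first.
It was rotated 180°.

The lime triangle sits in the bottom-right of the second image and the top-left of the first — consistent with a whole-image 180° rotation.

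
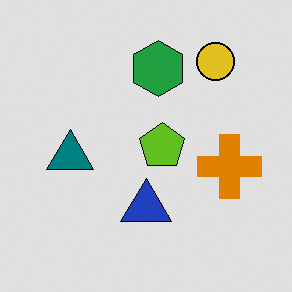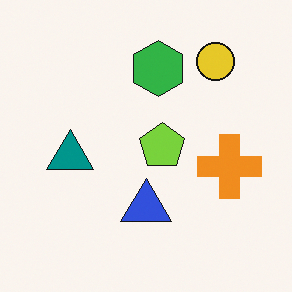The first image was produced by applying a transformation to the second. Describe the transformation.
It was moderately posterized.

Each flat color has snapped to a coarser quantized level — most visibly, the near-white background has dropped to a flat grey.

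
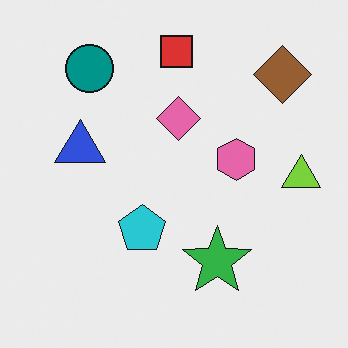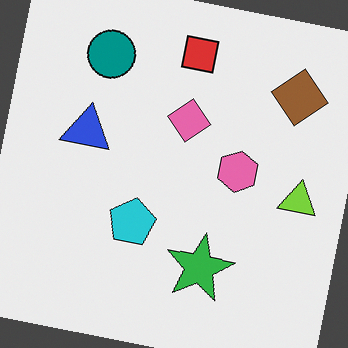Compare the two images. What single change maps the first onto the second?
It was rotated clockwise by a slight angle.

Every shape is tilted by the same angle and the image corners show triangular fill wedges — a whole-image rotation by a non-right angle.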